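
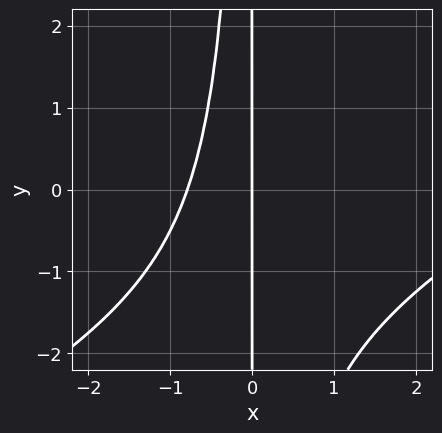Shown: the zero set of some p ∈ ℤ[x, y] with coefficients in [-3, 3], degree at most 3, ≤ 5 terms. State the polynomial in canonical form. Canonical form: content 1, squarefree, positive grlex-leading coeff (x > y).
(a) The degree is 3 — no degree-2 curve has this shape.
(b) Checking where it meets the axes: it meets the x-axis at x = 0 (among the integer gridlines); the visible y-axis segment lies entirely on the curve.
(c) Fitting integer coefficients to these (and the overall shape) gives p.

x^3 - 2*x^2*y - 3*x^2 - 3*x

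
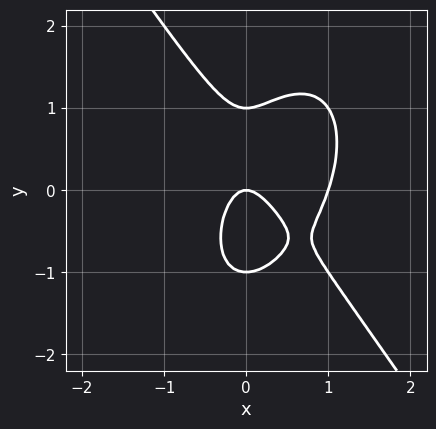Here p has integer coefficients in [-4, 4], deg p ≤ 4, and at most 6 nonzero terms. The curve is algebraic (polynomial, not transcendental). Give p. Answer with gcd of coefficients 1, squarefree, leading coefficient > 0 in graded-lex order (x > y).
(a) deg p = 3.
(b) Against the integer gridlines: among the integer gridlines, it crosses the y-axis at y ∈ {-1, 0, 1}; the x-axis gridline crossings are at x ∈ {0, 1}.
(c) Matching integer coefficients to the picture gives p.

3*x^3 + y^3 - 3*x^2 - y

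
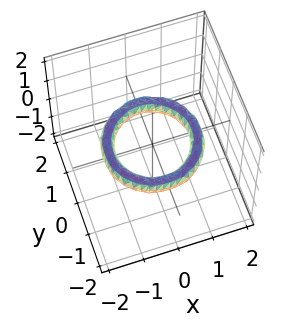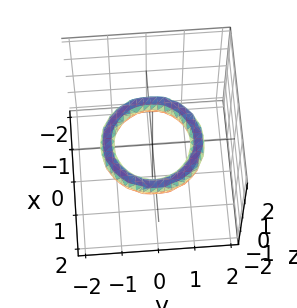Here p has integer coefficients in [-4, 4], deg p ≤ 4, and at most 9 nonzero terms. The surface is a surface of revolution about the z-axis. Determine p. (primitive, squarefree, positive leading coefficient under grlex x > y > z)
x^4 + 2*x^2*y^2 + y^4 - 3*x^2 - 3*y^2 + 3*z^2 + 2

The degree is 4 — a generic line meets the surface in up to 4 points.
By symmetry, the z-axis is an axis of rotation, so x and y enter only as x² + y².
From the axis intercepts and sections: among the integer gridlines, it crosses the x-axis at x ∈ {-1, 1}; the y-axis gridline crossings are at y ∈ {-1, 1}; a circular section at z = 0 has radius exactly 1.
Putting this together gives p.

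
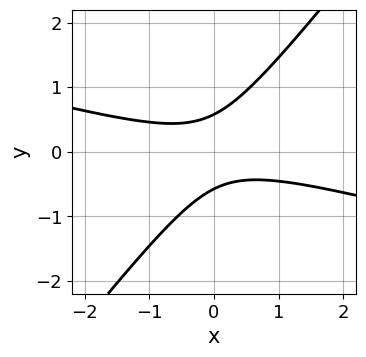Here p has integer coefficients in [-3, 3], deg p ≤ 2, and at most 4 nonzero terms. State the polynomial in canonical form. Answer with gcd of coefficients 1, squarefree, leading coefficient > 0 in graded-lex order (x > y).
First, the degree is 2 — no degree-1 curve has this shape.
Then, from the axis intercepts and sections: the curve avoids every integer x-axis point in the box.
Finally, fitting integer coefficients to these (and the overall shape) gives p.

x^2 + 3*x*y - 3*y^2 + 1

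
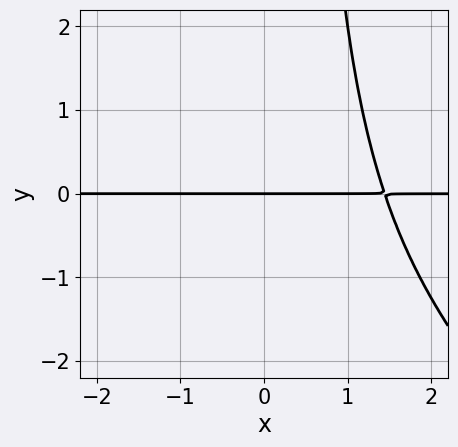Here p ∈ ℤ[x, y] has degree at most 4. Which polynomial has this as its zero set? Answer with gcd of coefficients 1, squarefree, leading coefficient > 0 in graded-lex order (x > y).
x^3*y + x^2*y^2 - 3*y

First, the degree is 4 — the shape is more complex than any degree-3 curve.
Next, against the integer gridlines: one y-axis crossing is at y = 0; the visible x-axis segment lies entirely on the curve.
Finally, solving for integer coefficients yields p as stated.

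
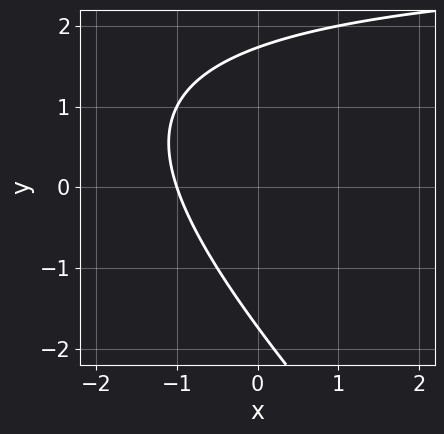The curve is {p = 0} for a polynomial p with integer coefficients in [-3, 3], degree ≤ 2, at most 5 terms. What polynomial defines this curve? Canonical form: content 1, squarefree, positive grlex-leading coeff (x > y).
(a) deg p = 2. A generic line meets the curve in up to 2 points.
(b) Observable constraints: it meets the x-axis at x = -1 (among the integer gridlines).
(c) Putting this together gives p.

x*y + y^2 - 3*x - 3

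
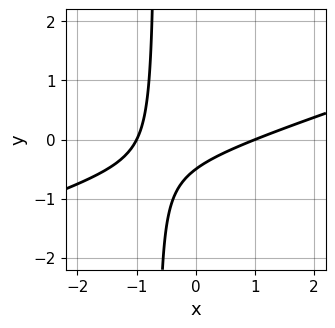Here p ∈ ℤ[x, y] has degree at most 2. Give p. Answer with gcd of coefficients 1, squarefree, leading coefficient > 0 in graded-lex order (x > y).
x^2 - 3*x*y - 2*y - 1

First, deg p = 2. No degree-1 curve has this shape.
Then, from the axis intercepts and sections: among the integer gridlines, it crosses the x-axis at x ∈ {-1, 1}.
Finally, the integer polynomial consistent with all of this is the stated p.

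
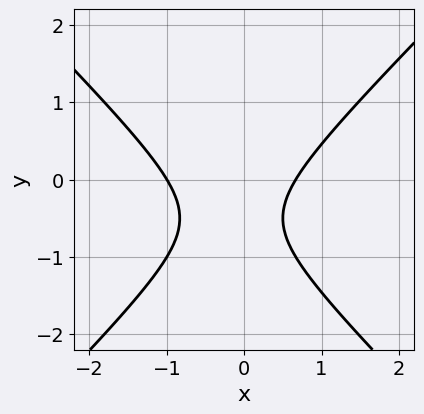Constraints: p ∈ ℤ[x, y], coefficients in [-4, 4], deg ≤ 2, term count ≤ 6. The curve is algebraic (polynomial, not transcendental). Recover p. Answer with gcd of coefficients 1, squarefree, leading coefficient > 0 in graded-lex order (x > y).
(a) The degree is 2 — no degree-1 curve has this shape.
(b) From the visible intercepts: the curve avoids every integer y-axis point in the box; one x-axis crossing is at x = -1.
(c) The integer polynomial consistent with all of this is the stated p.

3*x^2 - 3*y^2 + x - 3*y - 2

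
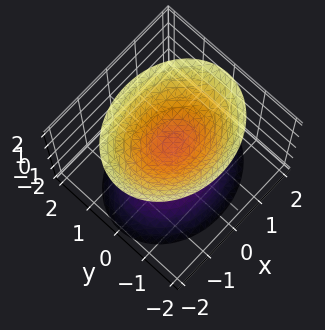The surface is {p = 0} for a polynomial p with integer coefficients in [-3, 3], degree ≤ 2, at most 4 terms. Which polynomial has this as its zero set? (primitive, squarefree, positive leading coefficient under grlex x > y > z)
2*x^2 + 3*y^2 - 2*z^2 + 1

1. I count 2 distinct pieces. Treating them together as one polynomial.
2. Degree: two separate bowl-shaped sheets opening away from each other; a quadric, so deg p = 2.
3. Symmetries: it's symmetric under z → −z, forcing even powers of z; the x ↦ −x reflection is a symmetry, so x appears only in even powers; mirror symmetry y ↦ −y ⇒ only even powers of y.
4. Against the integer gridlines: the surface avoids every integer x-axis point in the box; it misses every integer gridline on the y-axis.
5. Together with the visible shape, these determine p as stated.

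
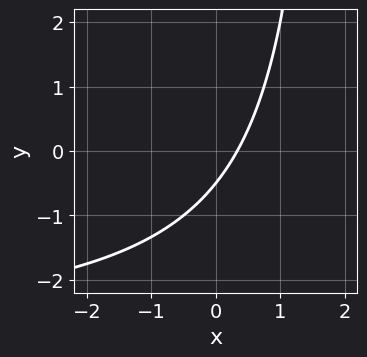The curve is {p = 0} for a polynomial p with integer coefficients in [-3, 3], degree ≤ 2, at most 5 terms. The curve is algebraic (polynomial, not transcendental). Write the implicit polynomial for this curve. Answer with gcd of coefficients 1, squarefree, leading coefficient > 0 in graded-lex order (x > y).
First, deg p = 2. The shape is more complex than any degree-1 curve.
Finally, putting this together gives p.

x*y + 3*x - 2*y - 1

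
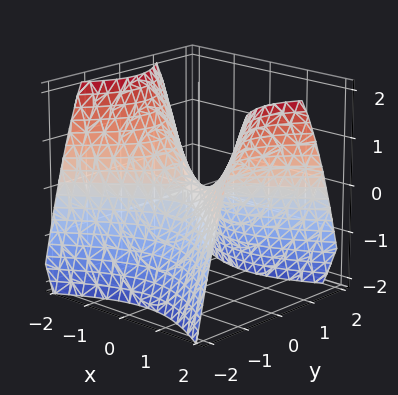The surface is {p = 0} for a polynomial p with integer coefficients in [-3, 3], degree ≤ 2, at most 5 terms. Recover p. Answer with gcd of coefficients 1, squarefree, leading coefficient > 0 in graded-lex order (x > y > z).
First, degree: a hyperbolic paraboloid; a quadric, so deg p = 2.
Next, symmetries: it's symmetric under y → −y, forcing even powers of y; it's symmetric under x → −x, forcing even powers of x.
Next, checking where it meets the axes: one z-axis crossing is at z = 0; it crosses the x-axis at the gridline x = 0; it meets the y-axis at y = 0 (among the integer gridlines).
Finally, together with the visible shape, these determine p as stated.

2*x^2 - 3*y^2 - 3*z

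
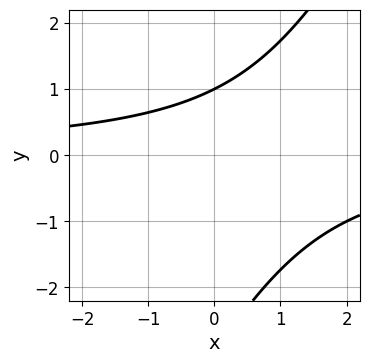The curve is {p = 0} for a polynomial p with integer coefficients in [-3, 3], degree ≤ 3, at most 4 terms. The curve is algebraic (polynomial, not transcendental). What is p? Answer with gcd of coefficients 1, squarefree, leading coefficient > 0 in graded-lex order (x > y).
1. Degree: no degree-1 curve has this shape, so deg p = 2.
2. Observable constraints: it crosses the y-axis at the gridline y = 1; it misses every integer gridline on the x-axis.
3. Fitting integer coefficients to these (and the overall shape) gives p.

2*x*y - y^2 - 2*y + 3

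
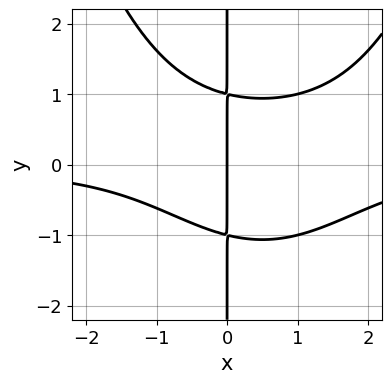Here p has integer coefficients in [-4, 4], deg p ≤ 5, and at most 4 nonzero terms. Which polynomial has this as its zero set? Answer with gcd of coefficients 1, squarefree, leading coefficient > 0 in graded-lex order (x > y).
deg p = 4. A generic line meets the curve in up to 4 points.
From the axis intercepts and sections: one x-axis crossing is at x = 0; every point of the y-axis in the box is on the curve.
Fitting integer coefficients to these (and the overall shape) gives p.

x^3*y - x^2*y - 2*x*y^2 + 2*x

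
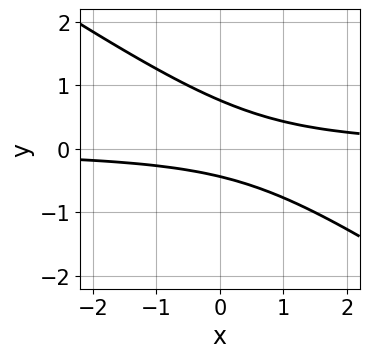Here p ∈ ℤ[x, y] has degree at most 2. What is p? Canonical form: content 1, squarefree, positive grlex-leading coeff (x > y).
2*x*y + 3*y^2 - y - 1

First, the degree is 2 — a generic line meets the curve in up to 2 points.
Then, from the axis intercepts and sections: the curve avoids every integer x-axis point in the box.
Finally, assembling these constraints gives the stated polynomial.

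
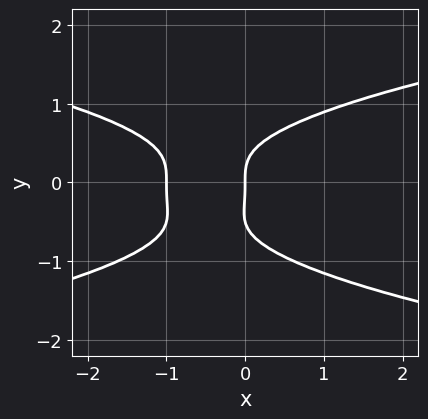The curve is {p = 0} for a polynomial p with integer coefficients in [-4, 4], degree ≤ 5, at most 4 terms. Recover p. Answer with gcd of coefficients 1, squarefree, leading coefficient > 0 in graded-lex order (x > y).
Degree: a generic line meets the curve in up to 4 points, so deg p = 4.
Against the integer gridlines: the x-axis gridline crossings are at x ∈ {-1, 0}; it crosses the y-axis at the gridline y = 0.
These observations pin down the coefficients.

2*y^4 + y^3 - x^2 - x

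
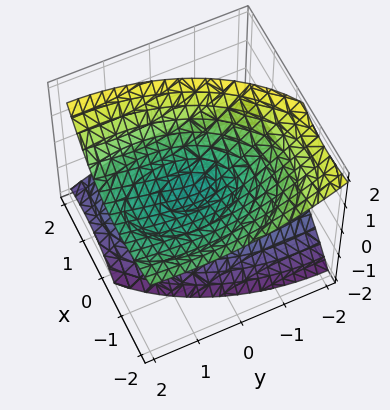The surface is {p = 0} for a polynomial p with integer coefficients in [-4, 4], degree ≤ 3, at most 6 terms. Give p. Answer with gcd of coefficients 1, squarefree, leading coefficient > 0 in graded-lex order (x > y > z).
2*x^2 + 3*x*z + y^2 - 2*y*z - 3*z^2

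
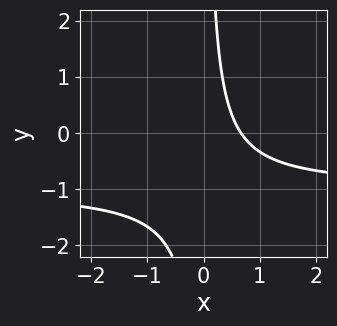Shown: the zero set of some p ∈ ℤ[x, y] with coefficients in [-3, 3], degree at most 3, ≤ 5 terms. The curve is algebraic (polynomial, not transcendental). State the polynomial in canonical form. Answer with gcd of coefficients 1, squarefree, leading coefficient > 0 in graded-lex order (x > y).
3*x*y + 3*x - 2

(a) The degree is 2 — the shape is more complex than any degree-1 curve.
(b) From the axis intercepts and sections: it misses every integer gridline on the y-axis.
(c) These observations pin down the coefficients.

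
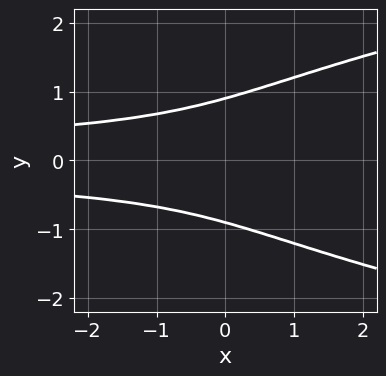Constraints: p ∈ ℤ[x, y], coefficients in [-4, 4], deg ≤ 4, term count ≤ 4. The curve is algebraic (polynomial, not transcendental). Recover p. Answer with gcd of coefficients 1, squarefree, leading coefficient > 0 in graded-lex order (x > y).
Degree: the shape is more complex than any degree-3 curve, so deg p = 4.
Symmetries: the y ↦ −y reflection is a symmetry, so y appears only in even powers.
Checking where it meets the axes: it misses every integer gridline on the x-axis.
Together with the visible shape, these determine p as stated.

3*y^4 - 3*x*y^2 - 2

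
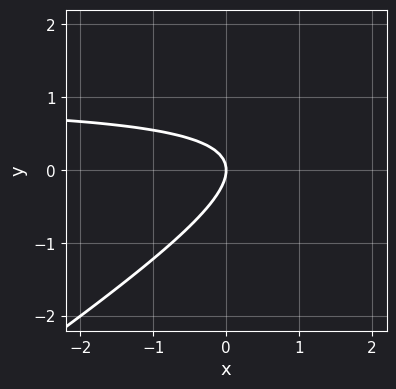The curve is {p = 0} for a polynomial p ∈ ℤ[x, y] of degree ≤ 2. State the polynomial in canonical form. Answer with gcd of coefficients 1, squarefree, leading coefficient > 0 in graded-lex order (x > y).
(a) deg p = 2.
(b) From the axis intercepts and sections: one x-axis crossing is at x = 0; it crosses the y-axis at the gridline y = 0.
(c) Solving for integer coefficients yields p as stated.

2*x*y - 3*y^2 - 2*x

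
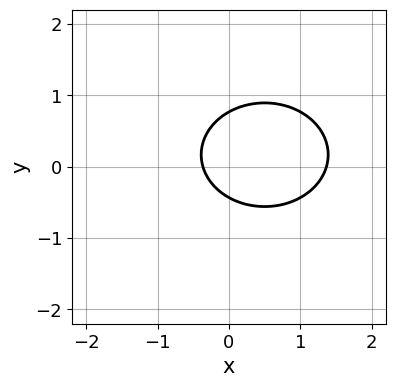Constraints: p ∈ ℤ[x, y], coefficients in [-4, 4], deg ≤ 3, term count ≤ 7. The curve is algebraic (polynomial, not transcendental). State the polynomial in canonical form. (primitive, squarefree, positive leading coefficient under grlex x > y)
2*x^2 + 3*y^2 - 2*x - y - 1

(a) deg p = 2. A generic line meets the curve in up to 2 points.
(b) Putting this together gives p.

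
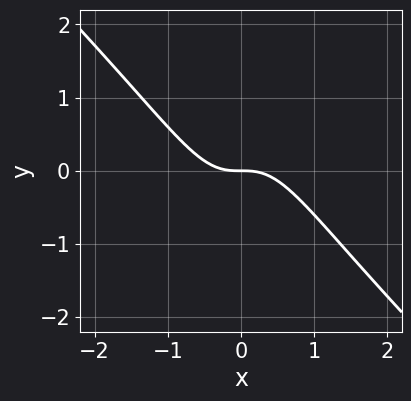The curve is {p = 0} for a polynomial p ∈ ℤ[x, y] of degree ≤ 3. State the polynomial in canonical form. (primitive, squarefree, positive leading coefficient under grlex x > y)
3*x^3 + 3*x^2*y + 2*y

Degree: a generic line meets the curve in up to 3 points, so deg p = 3.
Observable constraints: it crosses the x-axis at the gridline x = 0; it crosses the y-axis at the gridline y = 0.
Assembling these constraints gives the stated polynomial.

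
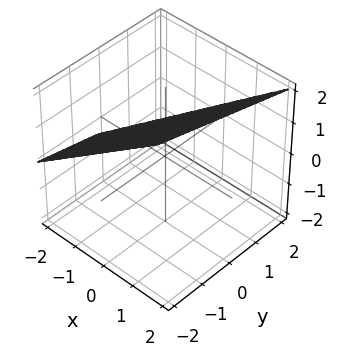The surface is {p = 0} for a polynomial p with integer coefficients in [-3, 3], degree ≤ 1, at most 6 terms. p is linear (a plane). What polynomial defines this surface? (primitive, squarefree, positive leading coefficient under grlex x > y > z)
2*x - y - 2*z + 2

1. deg p = 1. Every cross-section is a straight line — this is a plane.
2. Checking where it meets the axes: it meets the x-axis at x = -1 (among the integer gridlines); it crosses the y-axis at the gridline y = 2.
3. These observations pin down the coefficients. Check: (0, 0, 1) on the z-axis lies on the surface, and p(0, 0, 1) = 0. ✓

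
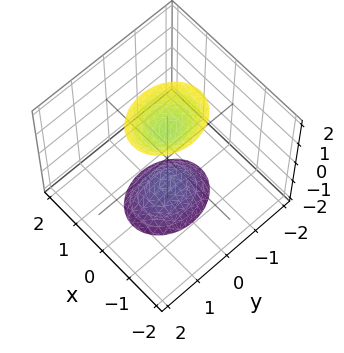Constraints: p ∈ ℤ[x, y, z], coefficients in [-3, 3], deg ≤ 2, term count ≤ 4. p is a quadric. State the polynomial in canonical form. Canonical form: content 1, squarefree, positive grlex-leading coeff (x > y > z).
I count 2 distinct pieces. Treating them together as one polynomial.
deg p = 2. Two sheets facing apart; a quadric.
Symmetries: it's symmetric under z → −z, forcing even powers of z; the x ↦ −x reflection is a symmetry, so x appears only in even powers; the y ↦ −y reflection is a symmetry, so y appears only in even powers.
Observable constraints: no y-intercept at any integer in the box; the surface avoids every integer x-axis point in the box.
These observations pin down the coefficients.

3*x^2 + 2*y^2 - z^2 + 2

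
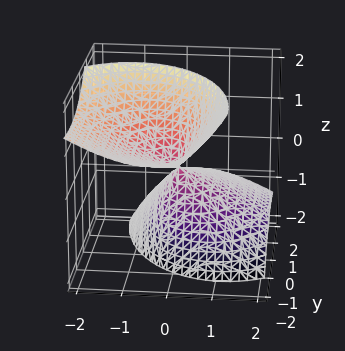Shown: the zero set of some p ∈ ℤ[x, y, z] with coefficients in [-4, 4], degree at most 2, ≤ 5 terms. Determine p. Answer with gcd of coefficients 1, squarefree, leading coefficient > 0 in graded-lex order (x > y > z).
2*x^2 + 2*x*z + y^2 + 2*y*z - z^2

1. There are 2 components. They look like related sheets of one shape, so recover p as a whole.
2. Degree: a generic line meets the surface in up to 2 points, so deg p = 2.
3. Observable constraints: it crosses the z-axis at the gridline z = 0; one x-axis crossing is at x = 0; one y-axis crossing is at y = 0.
4. Putting this together gives p.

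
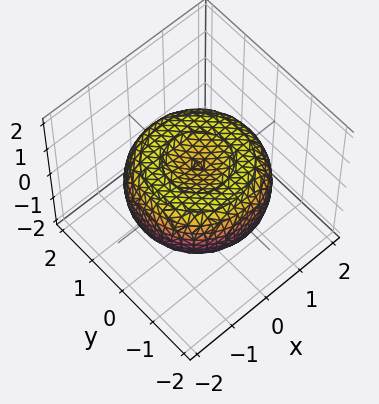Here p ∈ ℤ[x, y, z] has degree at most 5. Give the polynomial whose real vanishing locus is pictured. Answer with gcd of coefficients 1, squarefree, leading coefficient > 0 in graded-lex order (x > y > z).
x^4 + 2*x^2*y^2 + y^4 - 2*x^2 - 2*y^2 + 3*z^2 - 1

(a) The degree is 4 — the shape is more complex than any degree-3 surface.
(b) Symmetries: rotational symmetry about the z-axis ⇒ p depends on x, y only through x² + y².
(c) From the axis intercepts and sections: a circular section at z = 0 has radius between 1 and 2.
(d) The integer polynomial consistent with all of this is the stated p.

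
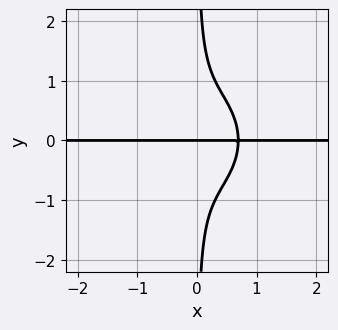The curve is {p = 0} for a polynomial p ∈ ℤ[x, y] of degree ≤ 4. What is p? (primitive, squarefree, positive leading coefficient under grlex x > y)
deg p = 4.
Checking where it meets the axes: it crosses the y-axis at the gridline y = 0; the visible x-axis segment lies entirely on the curve.
Matching integer coefficients to the picture gives p.

3*x^3*y + 3*x*y^3 - y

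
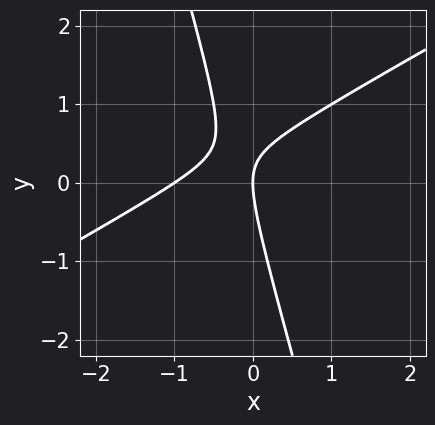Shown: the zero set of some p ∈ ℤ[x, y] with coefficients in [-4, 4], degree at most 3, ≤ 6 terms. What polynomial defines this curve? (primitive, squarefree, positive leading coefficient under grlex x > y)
1. The degree is 2 — no degree-1 curve has this shape.
2. From the visible intercepts: it meets the y-axis at y = 0 (among the integer gridlines); among the integer gridlines, it crosses the x-axis at x ∈ {-1, 0}.
3. Matching integer coefficients to the picture gives p.

2*x^2 - 3*x*y - y^2 + 2*x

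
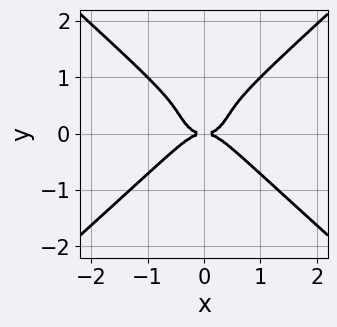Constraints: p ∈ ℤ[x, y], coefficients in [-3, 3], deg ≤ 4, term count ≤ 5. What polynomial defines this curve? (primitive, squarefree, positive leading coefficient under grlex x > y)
1. Degree: no degree-3 curve has this shape, so deg p = 4.
2. Symmetries: mirror symmetry x ↦ −x ⇒ only even powers of x.
3. From the axis intercepts and sections: one x-axis crossing is at x = 0; one y-axis crossing is at y = 0.
4. Assembling these constraints gives the stated polynomial.

2*x^4 - 3*y^4 + 2*y^3 - y^2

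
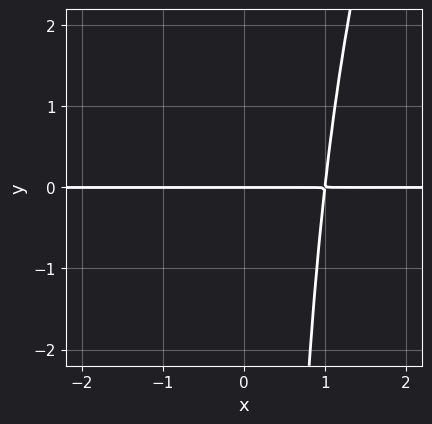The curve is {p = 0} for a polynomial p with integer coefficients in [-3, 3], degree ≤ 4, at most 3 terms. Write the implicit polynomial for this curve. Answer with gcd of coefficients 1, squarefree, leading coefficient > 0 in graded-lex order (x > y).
1. Degree: no degree-3 curve has this shape, so deg p = 4.
2. Against the integer gridlines: it crosses the y-axis at the gridline y = 0; every point of the x-axis in the box is on the curve.
3. Assembling these constraints gives the stated polynomial.

3*x^3*y - x^2*y^2 - 3*y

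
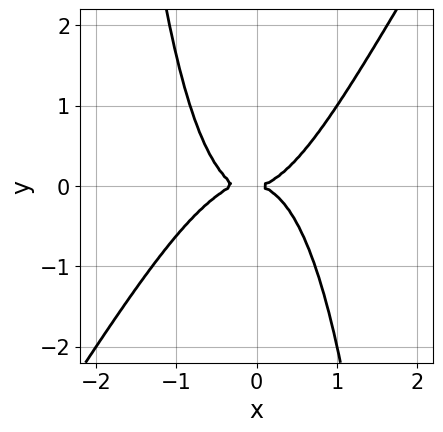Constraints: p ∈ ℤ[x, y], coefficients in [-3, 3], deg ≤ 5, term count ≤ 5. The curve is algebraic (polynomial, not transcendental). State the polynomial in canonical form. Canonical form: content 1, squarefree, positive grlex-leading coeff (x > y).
The degree is 4 — a generic line meets the curve in up to 4 points.
Observable constraints: one y-axis crossing is at y = 0; one x-axis crossing is at x = 0.
Matching integer coefficients to the picture gives p.

3*x^4 - 2*x^3*y + x^3 - 2*y^2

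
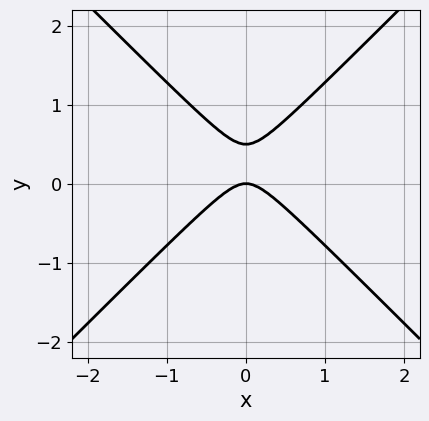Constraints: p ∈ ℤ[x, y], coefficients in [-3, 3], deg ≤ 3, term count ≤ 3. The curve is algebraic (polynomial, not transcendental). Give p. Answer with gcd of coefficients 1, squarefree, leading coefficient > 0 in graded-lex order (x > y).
2*x^2 - 2*y^2 + y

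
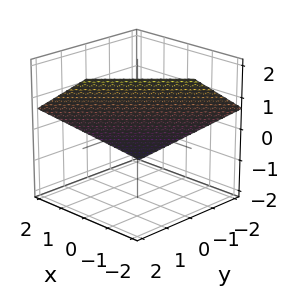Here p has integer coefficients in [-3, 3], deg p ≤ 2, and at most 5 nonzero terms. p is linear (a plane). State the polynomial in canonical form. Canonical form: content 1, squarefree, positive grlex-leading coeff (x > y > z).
First, deg p = 1.
Next, checking where it meets the axes: one y-axis crossing is at y = -1; it meets the x-axis at x = 1 (among the integer gridlines).
Finally, these observations pin down the coefficients.

2*x - 2*y + 3*z - 2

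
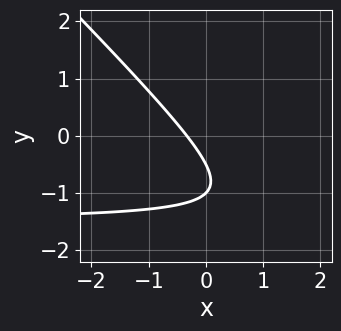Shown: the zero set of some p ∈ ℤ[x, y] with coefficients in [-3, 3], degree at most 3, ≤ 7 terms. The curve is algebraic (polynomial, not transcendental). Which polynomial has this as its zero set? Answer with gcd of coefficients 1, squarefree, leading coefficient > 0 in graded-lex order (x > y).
2*x*y + 2*y^2 + 3*x + 3*y + 1

1. Degree: no degree-1 curve has this shape, so deg p = 2.
2. Observable constraints: it meets the y-axis at y = -1 (among the integer gridlines).
3. Putting this together gives p.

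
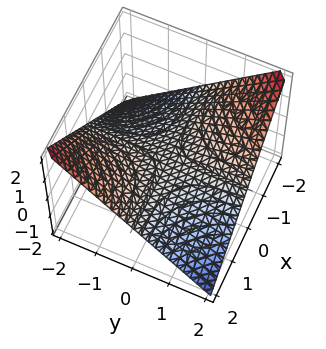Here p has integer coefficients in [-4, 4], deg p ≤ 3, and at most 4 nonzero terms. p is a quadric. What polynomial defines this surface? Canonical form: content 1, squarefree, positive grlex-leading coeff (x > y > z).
x*y + 2*z

(a) The degree is 2 — a hyperbolic paraboloid; a quadric.
(b) Against the integer gridlines: every point of the y-axis in the box is on the surface; one z-axis crossing is at z = 0; the visible x-axis segment lies entirely on the surface.
(c) Solving for integer coefficients yields p as stated.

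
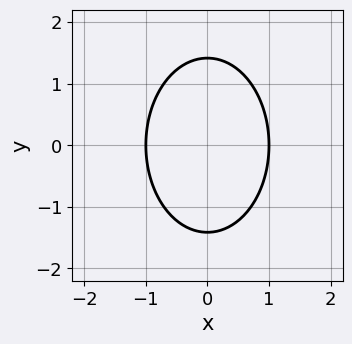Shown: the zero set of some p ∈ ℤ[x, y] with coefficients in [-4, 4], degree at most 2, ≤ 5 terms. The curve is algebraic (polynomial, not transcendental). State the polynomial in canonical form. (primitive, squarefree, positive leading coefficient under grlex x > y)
1. deg p = 2.
2. Symmetries: mirror symmetry y ↦ −y ⇒ only even powers of y; mirror symmetry x ↦ −x ⇒ only even powers of x.
3. From the axis intercepts and sections: among the integer gridlines, it crosses the x-axis at x ∈ {-1, 1}.
4. Fitting integer coefficients to these (and the overall shape) gives p.

2*x^2 + y^2 - 2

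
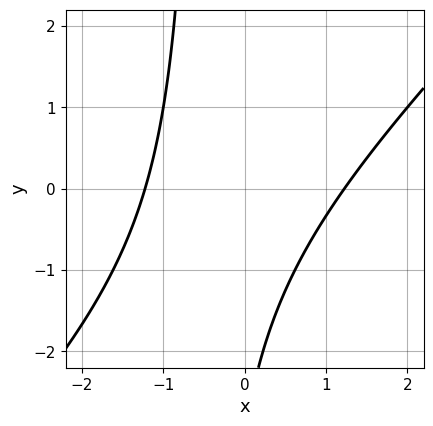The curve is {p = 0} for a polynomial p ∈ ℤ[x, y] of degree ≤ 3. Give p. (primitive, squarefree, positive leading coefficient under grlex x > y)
2*x^2 - 2*x*y - y - 3

Degree: a generic line meets the curve in up to 2 points, so deg p = 2.
Against the integer gridlines: the curve avoids every integer y-axis point in the box.
Fitting integer coefficients to these (and the overall shape) gives p.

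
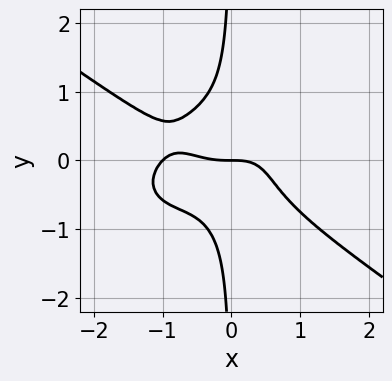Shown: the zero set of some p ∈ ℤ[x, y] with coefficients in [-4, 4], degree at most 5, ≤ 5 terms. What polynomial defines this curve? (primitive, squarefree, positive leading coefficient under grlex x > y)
1. Degree: the shape is more complex than any degree-3 curve, so deg p = 4.
2. Against the integer gridlines: among the integer gridlines, it crosses the x-axis at x ∈ {-1, 0}; one y-axis crossing is at y = 0.
3. These observations pin down the coefficients.

x^4 + 3*x*y^3 + x^3 + y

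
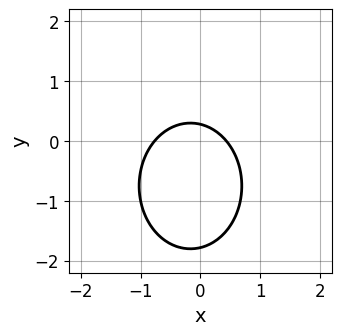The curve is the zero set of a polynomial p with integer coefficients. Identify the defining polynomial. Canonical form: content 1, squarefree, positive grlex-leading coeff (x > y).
1. deg p = 2. A generic line meets the curve in up to 2 points.
2. The integer polynomial consistent with all of this is the stated p.

3*x^2 + 2*y^2 + x + 3*y - 1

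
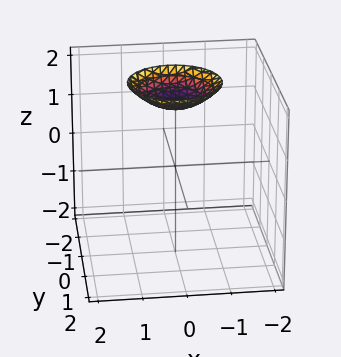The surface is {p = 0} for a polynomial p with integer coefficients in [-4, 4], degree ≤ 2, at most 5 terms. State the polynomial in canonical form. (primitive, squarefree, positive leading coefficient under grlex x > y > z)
x^2 + y^2 - 2*z + 3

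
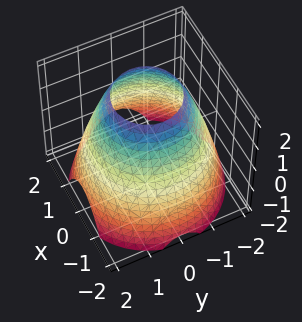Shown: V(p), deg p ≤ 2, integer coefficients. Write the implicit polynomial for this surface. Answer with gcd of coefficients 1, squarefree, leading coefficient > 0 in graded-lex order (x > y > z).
x^2 + y^2 + z - 3

First, deg p = 2. No degree-1 surface has this shape.
Then, by symmetry, every cross-section ⟂ z is a circle, so x, y appear only via x² + y².
Then, reading off the gridlines: it misses every integer gridline on the z-axis; a circular section at z = 0 has radius between 1 and 2.
Finally, assembling these constraints gives the stated polynomial.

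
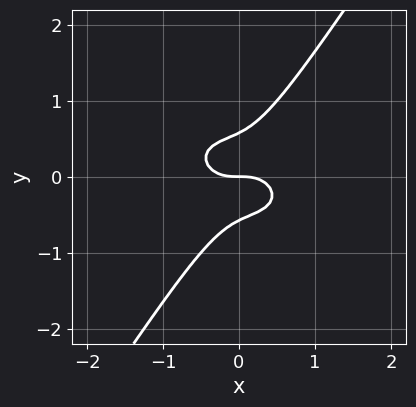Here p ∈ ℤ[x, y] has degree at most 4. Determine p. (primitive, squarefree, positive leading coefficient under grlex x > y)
(a) Degree: the shape is more complex than any degree-2 curve, so deg p = 3.
(b) Observable constraints: it crosses the x-axis at the gridline x = 0; it crosses the y-axis at the gridline y = 0.
(c) Fitting integer coefficients to these (and the overall shape) gives p.

2*x^3 + x^2*y + 3*x*y^2 - 3*y^3 + y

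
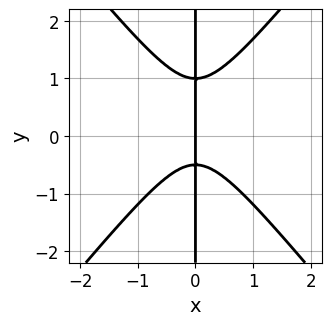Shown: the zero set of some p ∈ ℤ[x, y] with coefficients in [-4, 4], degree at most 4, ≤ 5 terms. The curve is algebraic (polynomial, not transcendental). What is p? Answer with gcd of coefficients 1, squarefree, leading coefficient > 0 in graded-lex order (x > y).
1. deg p = 3. No degree-2 curve has this shape.
2. Reading off the gridlines: the visible y-axis segment lies entirely on the curve; it crosses the x-axis at the gridline x = 0.
3. Solving for integer coefficients yields p as stated.

3*x^3 - 2*x*y^2 + x*y + x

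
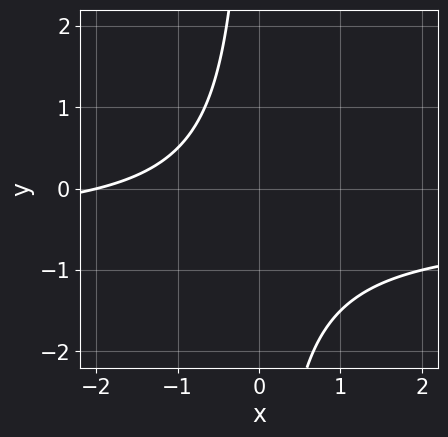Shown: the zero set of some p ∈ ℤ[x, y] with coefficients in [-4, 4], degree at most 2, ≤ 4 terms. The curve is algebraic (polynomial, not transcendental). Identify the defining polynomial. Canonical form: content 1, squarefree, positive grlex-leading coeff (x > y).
2*x*y + x + 2

First, the degree is 2 — the shape is more complex than any degree-1 curve.
Then, checking where it meets the axes: it misses every integer gridline on the y-axis; it meets the x-axis at x = -2 (among the integer gridlines).
Finally, putting this together gives p.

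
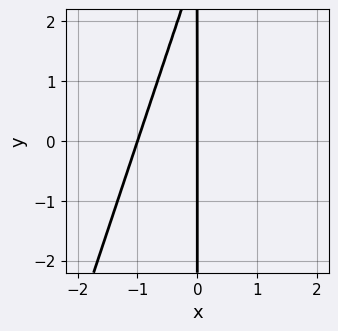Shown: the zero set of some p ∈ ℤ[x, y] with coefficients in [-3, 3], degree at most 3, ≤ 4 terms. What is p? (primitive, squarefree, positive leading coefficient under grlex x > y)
First, the degree is 2 — no degree-1 curve has this shape.
Next, against the integer gridlines: the x-axis gridline crossings are at x ∈ {-1, 0}; every point of the y-axis in the box is on the curve.
Finally, putting this together gives p.

3*x^2 - x*y + 3*x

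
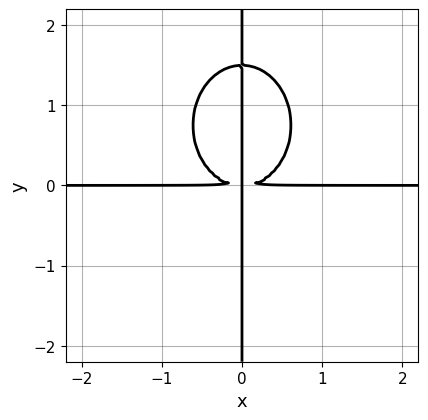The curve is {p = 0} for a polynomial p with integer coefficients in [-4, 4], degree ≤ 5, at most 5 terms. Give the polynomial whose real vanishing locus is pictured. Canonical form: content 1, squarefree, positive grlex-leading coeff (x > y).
1. deg p = 4. The shape is more complex than any degree-3 curve.
2. From the axis intercepts and sections: every point of the x-axis in the box is on the curve; the visible y-axis segment lies entirely on the curve.
3. The integer polynomial consistent with all of this is the stated p.

3*x^3*y + 2*x*y^3 - 3*x*y^2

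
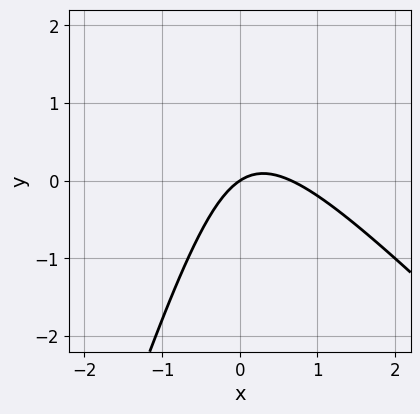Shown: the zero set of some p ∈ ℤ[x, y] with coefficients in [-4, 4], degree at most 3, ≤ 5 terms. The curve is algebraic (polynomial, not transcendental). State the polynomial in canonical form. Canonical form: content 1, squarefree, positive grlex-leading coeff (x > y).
1. The degree is 2 — no degree-1 curve has this shape.
2. Against the integer gridlines: one x-axis crossing is at x = 0; it crosses the y-axis at the gridline y = 0.
3. The integer polynomial consistent with all of this is the stated p.

3*x^2 + 2*x*y - y^2 - 2*x + 3*y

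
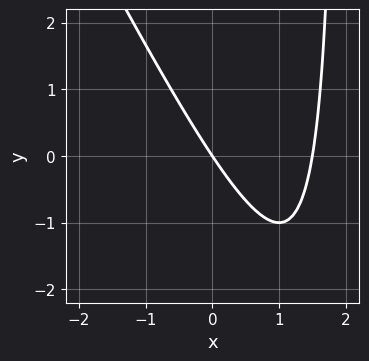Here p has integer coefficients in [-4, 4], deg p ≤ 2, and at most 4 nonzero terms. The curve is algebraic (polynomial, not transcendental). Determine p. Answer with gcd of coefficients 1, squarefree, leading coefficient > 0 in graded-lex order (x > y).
1. deg p = 2. A generic line meets the curve in up to 2 points.
2. From the visible intercepts: one x-axis crossing is at x = 0; one y-axis crossing is at y = 0.
3. Putting this together gives p.

2*x^2 + x*y - 3*x - 2*y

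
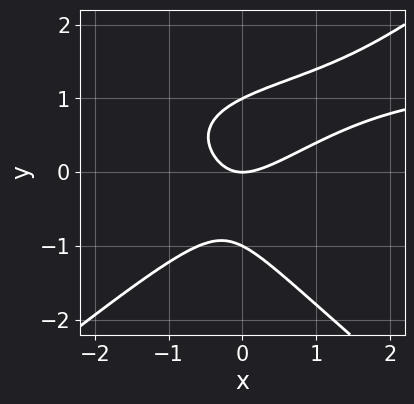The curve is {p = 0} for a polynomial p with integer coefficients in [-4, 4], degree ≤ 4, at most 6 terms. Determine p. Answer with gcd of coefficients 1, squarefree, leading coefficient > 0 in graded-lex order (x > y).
2*x^2*y - 3*y^3 - 3*x^2 + 3*x*y + 3*y

First, the degree is 3 — a generic line meets the curve in up to 3 points.
Next, reading off the gridlines: among the integer gridlines, it crosses the y-axis at y ∈ {-1, 0, 1}; it crosses the x-axis at the gridline x = 0.
Finally, assembling these constraints gives the stated polynomial.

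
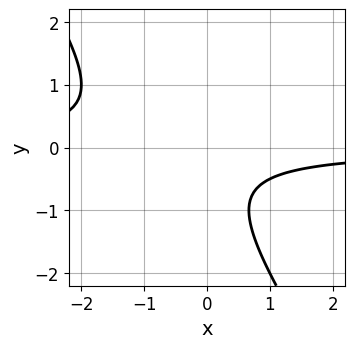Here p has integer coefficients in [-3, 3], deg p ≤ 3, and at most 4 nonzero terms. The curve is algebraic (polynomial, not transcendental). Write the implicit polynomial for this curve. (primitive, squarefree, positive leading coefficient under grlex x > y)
(a) deg p = 2. A generic line meets the curve in up to 2 points.
(b) Reading off the gridlines: the curve avoids every integer x-axis point in the box; it misses every integer gridline on the y-axis.
(c) These observations pin down the coefficients.

3*x*y + 2*y^2 + 2*y + 2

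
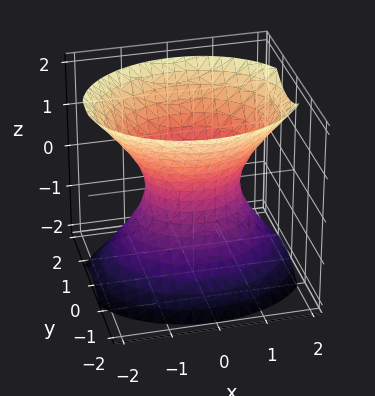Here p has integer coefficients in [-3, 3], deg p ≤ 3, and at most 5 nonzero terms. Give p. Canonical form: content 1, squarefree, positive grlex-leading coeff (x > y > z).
(a) deg p = 2.
(b) Symmetries: it's symmetric under x → −x, forcing even powers of x; the z ↦ −z reflection is a symmetry, so z appears only in even powers; it's symmetric under y → −y, forcing even powers of y.
(c) Reading off the gridlines: no z-intercept at any integer in the box; among the integer gridlines, it crosses the x-axis at x ∈ {-1, 1}.
(d) These observations pin down the coefficients.

2*x^2 + 3*y^2 - 2*z^2 - 2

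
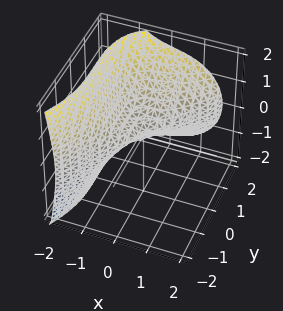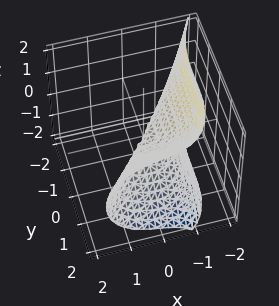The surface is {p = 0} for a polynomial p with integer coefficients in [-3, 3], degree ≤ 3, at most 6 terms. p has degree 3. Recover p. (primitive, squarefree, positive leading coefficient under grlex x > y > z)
2*x^3 + x*z^2 - y^3 + 3*z^2

First, degree: a generic line meets the surface in up to 3 points, so deg p = 3.
Next, checking where it meets the axes: it meets the z-axis at z = 0 (among the integer gridlines); one x-axis crossing is at x = 0; it crosses the y-axis at the gridline y = 0.
Finally, solving for integer coefficients yields p as stated.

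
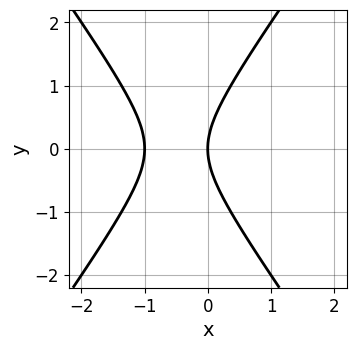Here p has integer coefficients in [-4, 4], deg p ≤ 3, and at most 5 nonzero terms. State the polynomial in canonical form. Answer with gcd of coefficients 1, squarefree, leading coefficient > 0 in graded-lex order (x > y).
Degree: no degree-1 curve has this shape, so deg p = 2.
Symmetries: the y ↦ −y reflection is a symmetry, so y appears only in even powers.
Checking where it meets the axes: one y-axis crossing is at y = 0; among the integer gridlines, it crosses the x-axis at x ∈ {-1, 0}.
Together with the visible shape, these determine p as stated.

2*x^2 - y^2 + 2*x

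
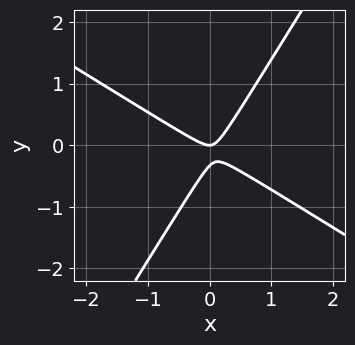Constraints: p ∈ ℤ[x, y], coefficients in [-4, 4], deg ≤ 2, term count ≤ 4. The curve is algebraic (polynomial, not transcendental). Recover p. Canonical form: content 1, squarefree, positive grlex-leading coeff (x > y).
3*x^2 + 3*x*y - 3*y^2 - y

1. Degree: a generic line meets the curve in up to 2 points, so deg p = 2.
2. From the visible intercepts: it crosses the x-axis at the gridline x = 0; it meets the y-axis at y = 0 (among the integer gridlines).
3. Assembling these constraints gives the stated polynomial.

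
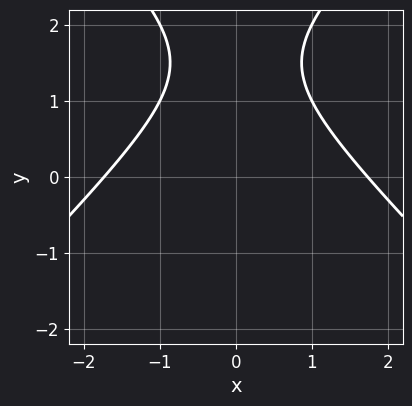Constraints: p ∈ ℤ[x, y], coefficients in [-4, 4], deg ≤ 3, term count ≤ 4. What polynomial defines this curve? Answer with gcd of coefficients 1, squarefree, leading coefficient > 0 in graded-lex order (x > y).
(a) deg p = 2.
(b) Symmetries: mirror symmetry x ↦ −x ⇒ only even powers of x.
(c) From the visible intercepts: no y-intercept at any integer in the box.
(d) Fitting integer coefficients to these (and the overall shape) gives p.

x^2 - y^2 + 3*y - 3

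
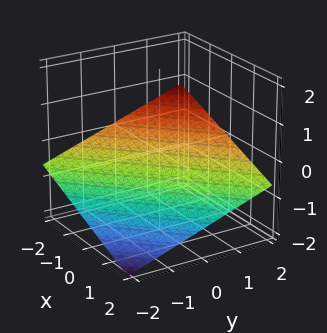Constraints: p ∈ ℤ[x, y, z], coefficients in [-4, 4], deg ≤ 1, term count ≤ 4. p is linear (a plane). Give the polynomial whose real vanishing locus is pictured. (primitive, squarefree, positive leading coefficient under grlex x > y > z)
deg p = 1. The surface is flat (a plane).
Checking where it meets the axes: one x-axis crossing is at x = -2; it meets the y-axis at y = 2 (among the integer gridlines).
Fitting integer coefficients to these (and the overall shape) gives p.

x - y + 3*z + 2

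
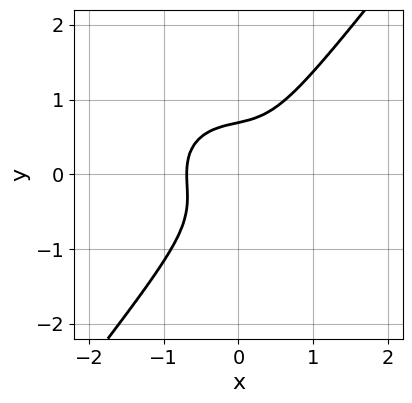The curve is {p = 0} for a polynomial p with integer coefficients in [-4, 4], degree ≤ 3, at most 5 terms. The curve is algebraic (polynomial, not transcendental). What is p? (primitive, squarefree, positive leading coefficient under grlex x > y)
3*x^3 + 2*x*y^2 - 3*y^3 + 1

1. The degree is 3 — no degree-2 curve has this shape.
2. The integer polynomial consistent with all of this is the stated p.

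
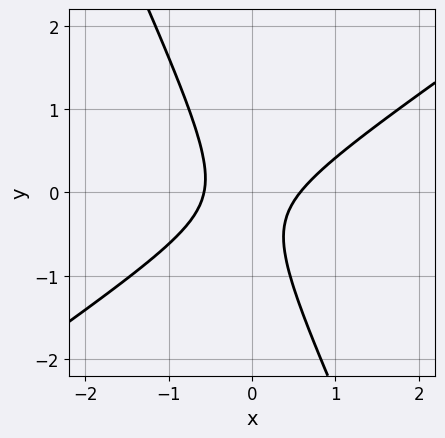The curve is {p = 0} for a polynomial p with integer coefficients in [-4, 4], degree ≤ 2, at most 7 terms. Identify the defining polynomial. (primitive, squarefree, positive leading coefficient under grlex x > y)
3*x^2 - 3*x*y - 2*y^2 - y - 1

(a) The degree is 2 — a generic line meets the curve in up to 2 points.
(b) From the axis intercepts and sections: no y-intercept at any integer in the box.
(c) Matching integer coefficients to the picture gives p.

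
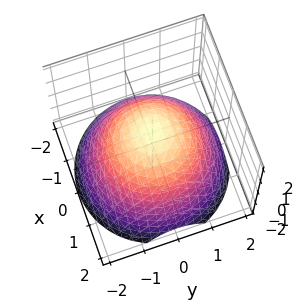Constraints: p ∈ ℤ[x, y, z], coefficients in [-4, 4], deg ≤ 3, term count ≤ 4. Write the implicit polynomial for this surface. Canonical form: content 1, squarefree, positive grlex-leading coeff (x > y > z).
2*x^2 + 2*y^2 + 3*z - 3

(a) deg p = 2. The shape is more complex than any degree-1 surface.
(b) Symmetries: rotational symmetry about the z-axis ⇒ p depends on x, y only through x² + y².
(c) Checking where it meets the axes: a circular section at z = 0 has radius between 1 and 2; it crosses the z-axis at the gridline z = 1.
(d) The integer polynomial consistent with all of this is the stated p.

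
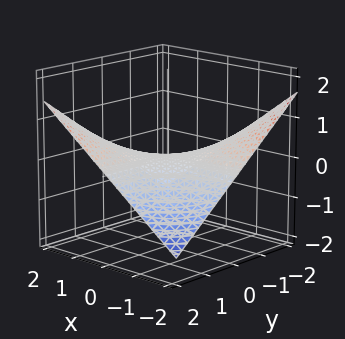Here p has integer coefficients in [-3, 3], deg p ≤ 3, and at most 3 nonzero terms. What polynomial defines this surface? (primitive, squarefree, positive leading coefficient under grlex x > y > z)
First, deg p = 2. A hyperbolic paraboloid; a quadric.
Next, from the axis intercepts and sections: every point of the y-axis in the box is on the surface; it crosses the z-axis at the gridline z = 0.
Finally, these observations pin down the coefficients. Check: (-1, 0, 0) on the x-axis lies on the surface, and p(-1, 0, 0) = 0. ✓

x*y - 3*z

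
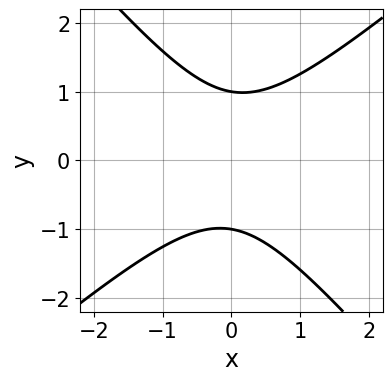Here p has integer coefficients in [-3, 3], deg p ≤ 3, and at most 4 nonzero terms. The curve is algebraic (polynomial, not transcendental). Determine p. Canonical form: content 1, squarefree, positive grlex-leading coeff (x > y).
3*x^2 - x*y - 3*y^2 + 3

(a) Degree: a generic line meets the curve in up to 2 points, so deg p = 2.
(b) Checking where it meets the axes: it misses every integer gridline on the x-axis; among the integer gridlines, it crosses the y-axis at y ∈ {-1, 1}.
(c) The integer polynomial consistent with all of this is the stated p.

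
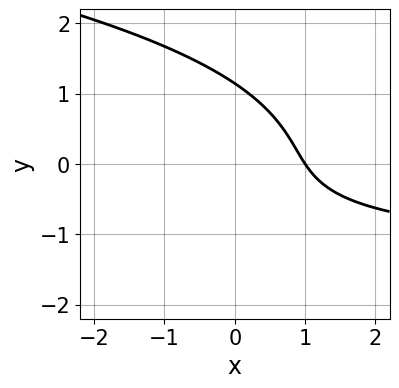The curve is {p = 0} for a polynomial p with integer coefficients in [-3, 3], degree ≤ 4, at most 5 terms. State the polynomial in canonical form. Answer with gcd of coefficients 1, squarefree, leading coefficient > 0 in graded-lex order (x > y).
1. deg p = 3.
2. From the visible intercepts: it meets the x-axis at x = 1 (among the integer gridlines).
3. Solving for integer coefficients yields p as stated.

2*y^3 + 2*x*y + 3*x - 3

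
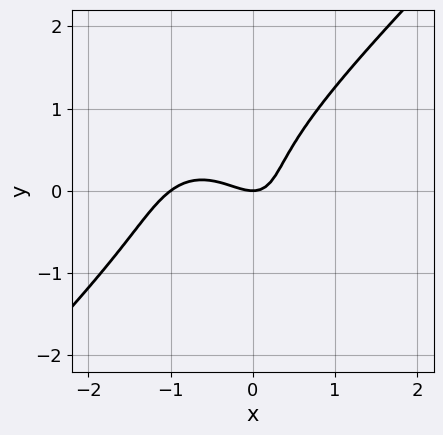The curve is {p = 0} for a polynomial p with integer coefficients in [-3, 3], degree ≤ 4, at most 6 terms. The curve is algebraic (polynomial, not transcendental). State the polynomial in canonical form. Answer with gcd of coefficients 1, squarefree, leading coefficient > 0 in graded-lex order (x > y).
First, degree: no degree-2 curve has this shape, so deg p = 3.
Next, observable constraints: it crosses the y-axis at the gridline y = 0; among the integer gridlines, it crosses the x-axis at x ∈ {-1, 0}.
Finally, matching integer coefficients to the picture gives p.

3*x^3 - 3*y^3 + 3*x^2 + 2*x*y - 2*y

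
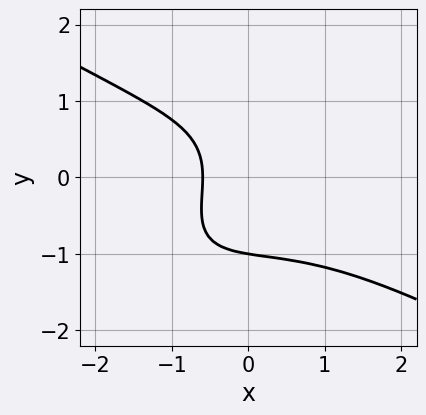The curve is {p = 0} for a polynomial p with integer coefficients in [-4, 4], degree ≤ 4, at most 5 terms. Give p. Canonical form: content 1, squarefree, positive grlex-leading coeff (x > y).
First, the degree is 3 — a generic line meets the curve in up to 3 points.
Next, from the visible intercepts: it crosses the y-axis at the gridline y = -1.
Finally, putting this together gives p.

x^3 - 2*x*y^2 + 2*y^3 + 3*x + 2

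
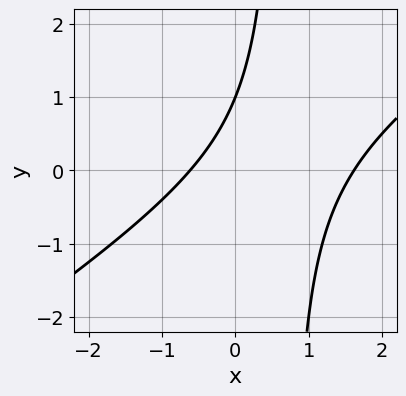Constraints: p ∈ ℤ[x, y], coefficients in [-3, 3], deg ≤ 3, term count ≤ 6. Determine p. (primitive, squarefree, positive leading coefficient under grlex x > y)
2*x^2 - 3*x*y - 2*x + 2*y - 2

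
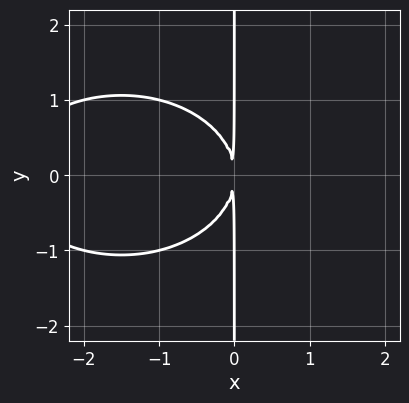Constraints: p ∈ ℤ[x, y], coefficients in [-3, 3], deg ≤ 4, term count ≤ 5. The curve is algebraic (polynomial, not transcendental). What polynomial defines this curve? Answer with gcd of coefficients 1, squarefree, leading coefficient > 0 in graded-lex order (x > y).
First, degree: no degree-2 curve has this shape, so deg p = 3.
Then, symmetries: the y ↦ −y reflection is a symmetry, so y appears only in even powers.
Then, from the visible intercepts: every point of the y-axis in the box is on the curve.
Finally, these observations pin down the coefficients.

x^3 + 2*x*y^2 + 3*x^2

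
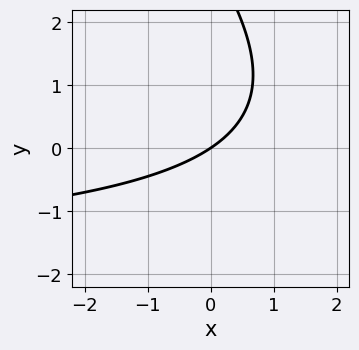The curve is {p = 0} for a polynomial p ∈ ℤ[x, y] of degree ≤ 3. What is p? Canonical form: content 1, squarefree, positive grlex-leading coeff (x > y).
Degree: no degree-1 curve has this shape, so deg p = 2.
From the axis intercepts and sections: it crosses the y-axis at the gridline y = 0; it crosses the x-axis at the gridline x = 0.
Solving for integer coefficients yields p as stated.

x*y + y^2 + 2*x - 3*y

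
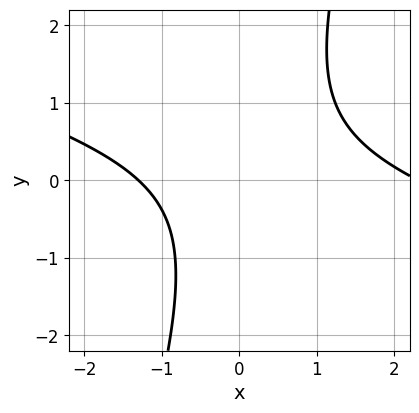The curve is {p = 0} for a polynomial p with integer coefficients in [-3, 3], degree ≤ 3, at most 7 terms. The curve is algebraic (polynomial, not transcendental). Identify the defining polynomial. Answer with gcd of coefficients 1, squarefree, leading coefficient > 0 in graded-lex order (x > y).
x^2 + 3*x*y - y^2 - x - 3

Degree: the shape is more complex than any degree-1 curve, so deg p = 2.
From the axis intercepts and sections: no y-intercept at any integer in the box.
Solving for integer coefficients yields p as stated.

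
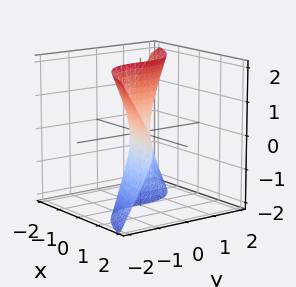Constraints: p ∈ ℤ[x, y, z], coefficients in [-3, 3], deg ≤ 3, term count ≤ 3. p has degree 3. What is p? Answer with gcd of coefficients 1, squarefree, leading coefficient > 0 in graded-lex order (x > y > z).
3*x*z^2 + 3*y^3 + 2*x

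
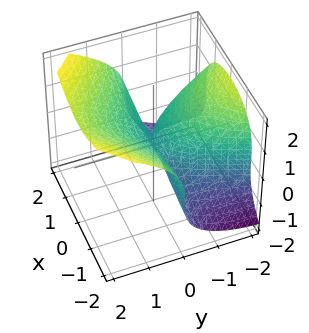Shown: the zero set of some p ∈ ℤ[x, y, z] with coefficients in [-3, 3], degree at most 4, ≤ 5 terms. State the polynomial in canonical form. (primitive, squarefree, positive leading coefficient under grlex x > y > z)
x^2*y - z^3 + y^2

1. Degree: a generic line meets the surface in up to 3 points, so deg p = 3.
2. From the axis intercepts and sections: every point of the x-axis in the box is on the surface; it crosses the y-axis at the gridline y = 0; it meets the z-axis at z = 0 (among the integer gridlines).
3. Solving for integer coefficients yields p as stated.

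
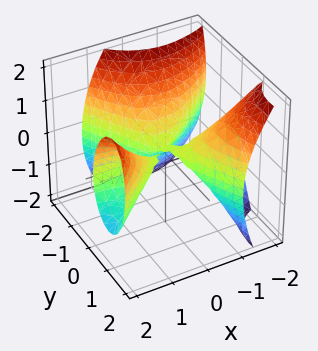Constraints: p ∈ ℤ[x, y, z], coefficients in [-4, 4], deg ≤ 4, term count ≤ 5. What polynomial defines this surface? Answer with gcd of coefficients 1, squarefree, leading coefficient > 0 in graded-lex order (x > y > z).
First, the picture has 2 separate pieces. They look like related sheets of one shape, so recover p as a whole.
Next, the degree is 3 — a generic line meets the surface in up to 3 points.
Then, against the integer gridlines: it meets the z-axis at z = 0 (among the integer gridlines); it meets the y-axis at y = 0 (among the integer gridlines); the visible x-axis segment lies entirely on the surface.
Finally, putting this together gives p.

3*x^2*y - 2*x*y^2 + x*y*z - 2*y^3 - 3*z^2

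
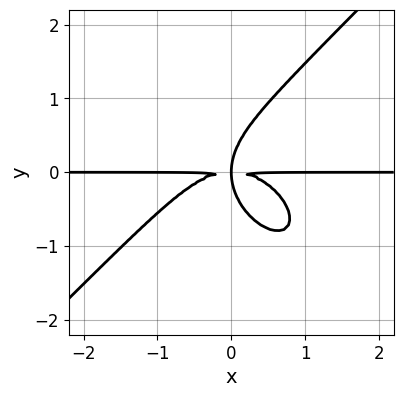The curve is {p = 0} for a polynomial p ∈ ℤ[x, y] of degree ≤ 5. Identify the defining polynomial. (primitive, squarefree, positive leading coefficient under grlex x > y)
2*x^3*y - 2*y^4 + 3*x*y^2

(a) deg p = 4. The shape is more complex than any degree-3 curve.
(b) Observable constraints: the visible x-axis segment lies entirely on the curve.
(c) Matching integer coefficients to the picture gives p.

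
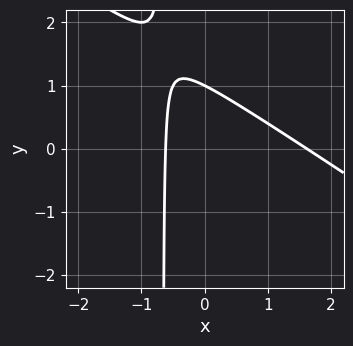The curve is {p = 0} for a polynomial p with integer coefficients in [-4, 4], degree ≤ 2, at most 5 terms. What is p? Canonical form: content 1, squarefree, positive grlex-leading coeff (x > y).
deg p = 2. A generic line meets the curve in up to 2 points.
From the visible intercepts: one y-axis crossing is at y = 1.
Matching integer coefficients to the picture gives p.

2*x^2 + 3*x*y - 2*x + 2*y - 2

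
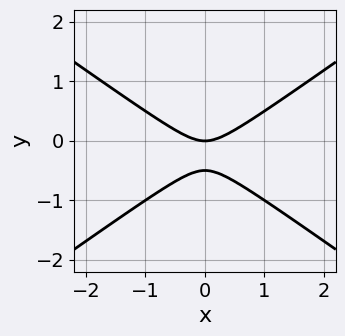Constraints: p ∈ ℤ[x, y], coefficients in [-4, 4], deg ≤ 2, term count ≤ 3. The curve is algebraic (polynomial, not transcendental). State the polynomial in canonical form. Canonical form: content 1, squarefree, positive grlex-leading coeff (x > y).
x^2 - 2*y^2 - y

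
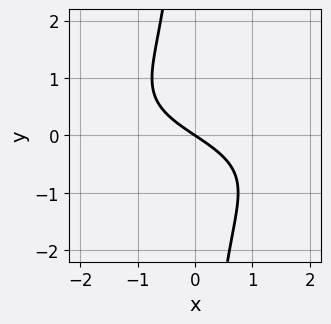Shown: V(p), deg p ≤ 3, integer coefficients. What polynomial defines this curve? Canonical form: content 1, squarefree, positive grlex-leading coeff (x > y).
The degree is 3 — no degree-2 curve has this shape.
Observable constraints: it crosses the y-axis at the gridline y = 0; it meets the x-axis at x = 0 (among the integer gridlines).
Assembling these constraints gives the stated polynomial.

2*x*y^2 + 2*x + 3*y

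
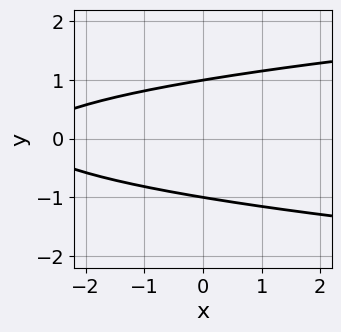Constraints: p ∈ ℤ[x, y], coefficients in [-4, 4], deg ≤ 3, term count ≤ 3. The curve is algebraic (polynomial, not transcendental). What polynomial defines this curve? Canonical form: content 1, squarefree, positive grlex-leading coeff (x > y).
(a) The degree is 2 — a generic line meets the curve in up to 2 points.
(b) Symmetries: mirror symmetry y ↦ −y ⇒ only even powers of y.
(c) From the visible intercepts: the y-axis gridline crossings are at y ∈ {-1, 1}; it misses every integer gridline on the x-axis.
(d) These observations pin down the coefficients.

3*y^2 - x - 3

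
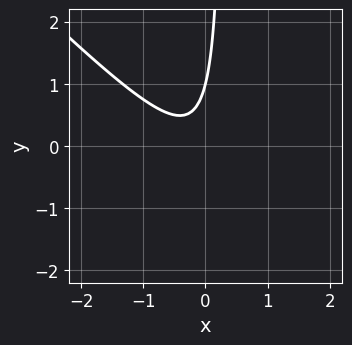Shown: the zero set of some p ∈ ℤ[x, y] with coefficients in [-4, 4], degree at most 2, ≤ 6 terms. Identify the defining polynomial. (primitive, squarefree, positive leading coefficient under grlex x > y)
3*x^2 + 3*x*y + x - y + 1

The degree is 2 — a generic line meets the curve in up to 2 points.
Reading off the gridlines: it misses every integer gridline on the x-axis; it meets the y-axis at y = 1 (among the integer gridlines).
These observations pin down the coefficients.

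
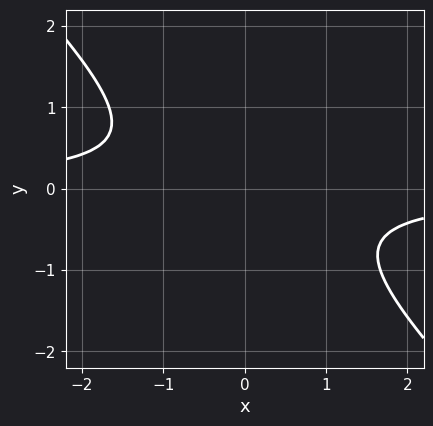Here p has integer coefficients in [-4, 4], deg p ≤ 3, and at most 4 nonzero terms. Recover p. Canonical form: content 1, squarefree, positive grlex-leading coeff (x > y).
(a) Degree: a generic line meets the curve in up to 2 points, so deg p = 2.
(b) Against the integer gridlines: the curve avoids every integer y-axis point in the box; it misses every integer gridline on the x-axis.
(c) Matching integer coefficients to the picture gives p.

3*x*y + 3*y^2 + 2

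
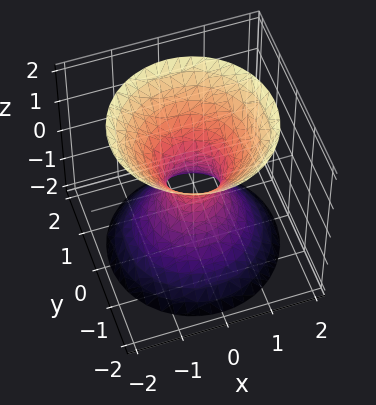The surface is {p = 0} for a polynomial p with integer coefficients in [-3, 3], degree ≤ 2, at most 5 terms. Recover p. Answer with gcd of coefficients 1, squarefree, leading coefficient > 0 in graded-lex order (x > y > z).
3*x^2 + 3*y^2 - 2*z^2 - 1

1. Degree: a generic line meets the surface in up to 2 points, so deg p = 2.
2. Symmetries: rotational symmetry about the z-axis ⇒ p depends on x, y only through x² + y².
3. From the axis intercepts and sections: no z-intercept at any integer in the box; a circular section at z = 0 has radius between 0 and 1.
4. Putting this together gives p.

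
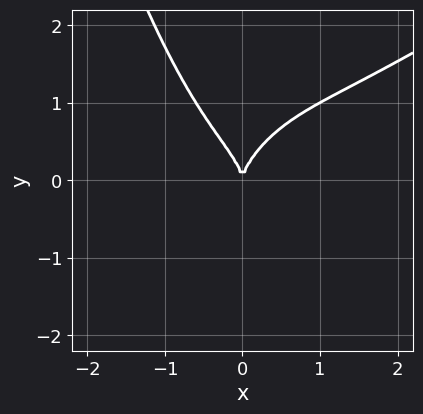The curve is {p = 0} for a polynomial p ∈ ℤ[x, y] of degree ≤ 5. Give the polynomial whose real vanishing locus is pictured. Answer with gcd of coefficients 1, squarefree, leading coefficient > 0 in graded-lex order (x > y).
Degree: a generic line meets the curve in up to 4 points, so deg p = 4.
Observable constraints: it meets the y-axis at y = 0 (among the integer gridlines); it crosses the x-axis at the gridline x = 0.
Solving for integer coefficients yields p as stated.

2*x^4 - 3*x^3*y - 2*y^3 + 3*x^2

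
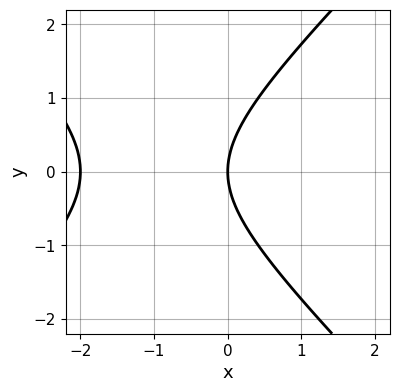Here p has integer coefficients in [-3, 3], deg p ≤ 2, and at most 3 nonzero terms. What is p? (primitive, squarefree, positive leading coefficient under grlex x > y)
x^2 - y^2 + 2*x

First, degree: the shape is more complex than any degree-1 curve, so deg p = 2.
Then, symmetries: the y ↦ −y reflection is a symmetry, so y appears only in even powers.
Then, observable constraints: among the integer gridlines, it crosses the x-axis at x ∈ {-2, 0}; one y-axis crossing is at y = 0.
Finally, together with the visible shape, these determine p as stated.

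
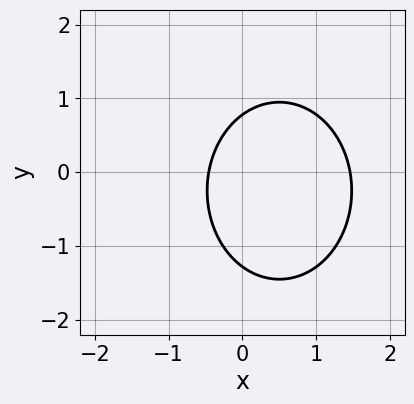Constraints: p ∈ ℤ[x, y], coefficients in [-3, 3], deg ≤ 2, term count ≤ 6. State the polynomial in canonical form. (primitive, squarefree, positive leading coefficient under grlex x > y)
1. The degree is 2 — no degree-1 curve has this shape.
2. Matching integer coefficients to the picture gives p.

3*x^2 + 2*y^2 - 3*x + y - 2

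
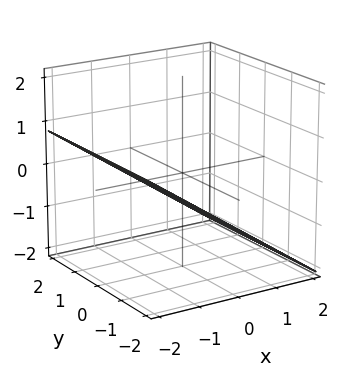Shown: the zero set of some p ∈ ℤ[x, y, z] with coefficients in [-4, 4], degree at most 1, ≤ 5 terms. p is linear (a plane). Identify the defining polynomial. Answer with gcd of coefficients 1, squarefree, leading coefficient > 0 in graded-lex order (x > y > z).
1. deg p = 1. The surface is flat (a plane).
2. Against the integer gridlines: the surface avoids every integer y-axis point in the box; it meets the x-axis at x = -1 (among the integer gridlines).
3. Assembling these constraints gives the stated polynomial.

2*x + 3*z + 2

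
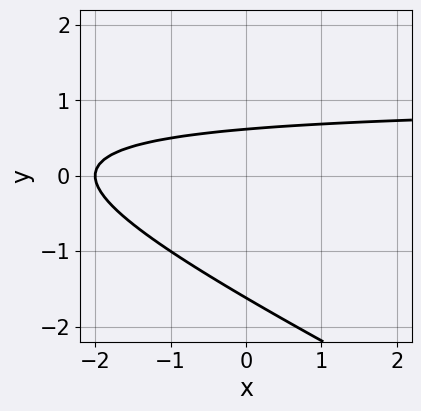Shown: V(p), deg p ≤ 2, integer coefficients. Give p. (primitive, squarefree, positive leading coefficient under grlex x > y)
(a) Degree: a generic line meets the curve in up to 2 points, so deg p = 2.
(b) From the visible intercepts: it meets the x-axis at x = -2 (among the integer gridlines).
(c) Fitting integer coefficients to these (and the overall shape) gives p.

x*y + 2*y^2 - x + 2*y - 2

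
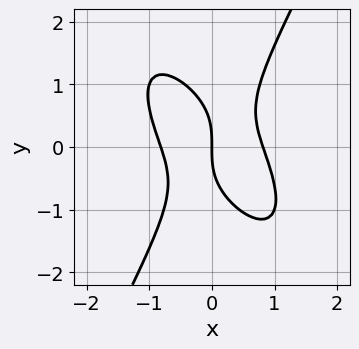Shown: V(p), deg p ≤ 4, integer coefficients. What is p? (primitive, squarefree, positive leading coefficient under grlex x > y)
(a) Degree: a generic line meets the curve in up to 3 points, so deg p = 3.
(b) Observable constraints: it crosses the x-axis at the gridline x = 0; one y-axis crossing is at y = 0.
(c) Fitting integer coefficients to these (and the overall shape) gives p.

3*x^3 + 2*x^2*y - y^3 - 2*x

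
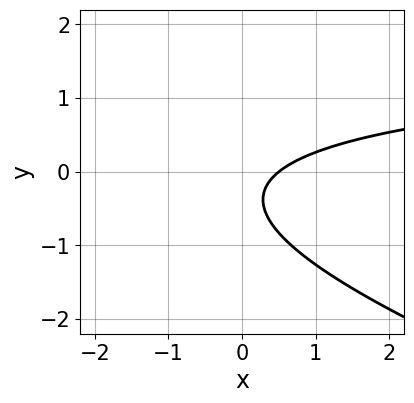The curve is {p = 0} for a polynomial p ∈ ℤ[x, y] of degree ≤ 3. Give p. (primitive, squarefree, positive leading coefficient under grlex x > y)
x*y + 3*y^2 - 2*x + 2*y + 1

The degree is 2 — a generic line meets the curve in up to 2 points.
From the visible intercepts: no y-intercept at any integer in the box.
The integer polynomial consistent with all of this is the stated p.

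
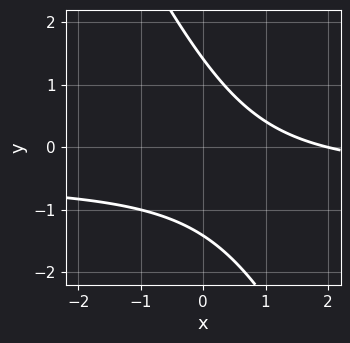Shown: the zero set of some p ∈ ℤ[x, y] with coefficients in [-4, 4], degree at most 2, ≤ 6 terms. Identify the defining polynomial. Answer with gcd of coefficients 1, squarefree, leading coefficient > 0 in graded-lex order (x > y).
2*x*y + y^2 + x - 2

(a) Degree: the shape is more complex than any degree-1 curve, so deg p = 2.
(b) From the visible intercepts: it crosses the x-axis at the gridline x = 2.
(c) The integer polynomial consistent with all of this is the stated p.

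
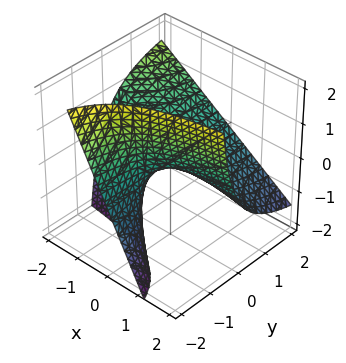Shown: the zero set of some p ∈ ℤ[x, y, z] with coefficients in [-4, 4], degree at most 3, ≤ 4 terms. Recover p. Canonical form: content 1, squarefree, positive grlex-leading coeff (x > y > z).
deg p = 2. No degree-1 surface has this shape.
From the axis intercepts and sections: the visible x-axis segment lies entirely on the surface; it meets the z-axis at z = 0 (among the integer gridlines); every point of the y-axis in the box is on the surface.
Assembling these constraints gives the stated polynomial.

x*y + y*z + z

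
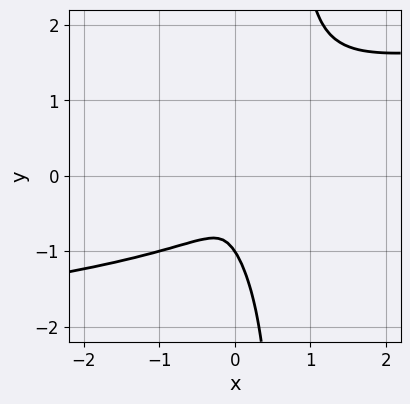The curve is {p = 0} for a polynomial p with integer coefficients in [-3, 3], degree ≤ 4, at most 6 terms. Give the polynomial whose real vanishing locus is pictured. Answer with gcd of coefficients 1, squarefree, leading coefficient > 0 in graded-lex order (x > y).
3*x*y^3 - 2*y^3 - 3*x^2 - 2*y^2

First, deg p = 4. The shape is more complex than any degree-3 curve.
Next, from the visible intercepts: it crosses the y-axis at the gridline y = -1.
Finally, putting this together gives p.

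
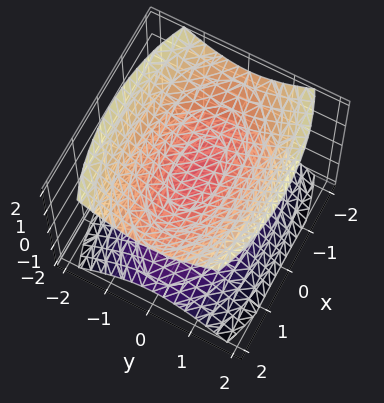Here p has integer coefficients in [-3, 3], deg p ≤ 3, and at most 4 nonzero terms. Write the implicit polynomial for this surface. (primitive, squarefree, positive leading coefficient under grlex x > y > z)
1. The picture has 2 separate pieces. Treating them together as one polynomial.
2. Degree: two separate bowl-shaped sheets opening away from each other; a quadric, so deg p = 2.
3. Symmetries: it's symmetric under z → −z, forcing even powers of z; mirror symmetry y ↦ −y ⇒ only even powers of y; mirror symmetry x ↦ −x ⇒ only even powers of x.
4. Reading off the gridlines: no y-intercept at any integer in the box; no x-intercept at any integer in the box.
5. Together with the visible shape, these determine p as stated.

x^2 + 3*y^2 - 3*z^2 + 1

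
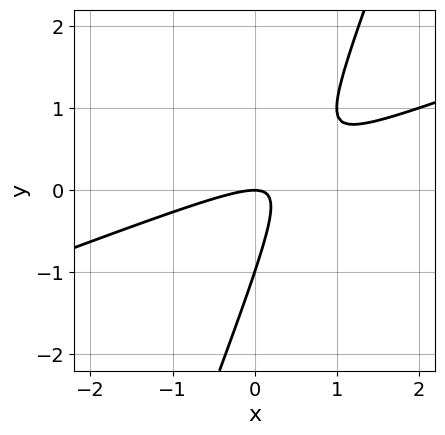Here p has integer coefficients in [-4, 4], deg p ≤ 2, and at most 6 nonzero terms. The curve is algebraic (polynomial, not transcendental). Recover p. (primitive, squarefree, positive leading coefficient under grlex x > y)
1. The degree is 2 — no degree-1 curve has this shape.
2. From the visible intercepts: the y-axis gridline crossings are at y ∈ {-1, 0}; one x-axis crossing is at x = 0.
3. Putting this together gives p.

x^2 - 3*x*y + y^2 + y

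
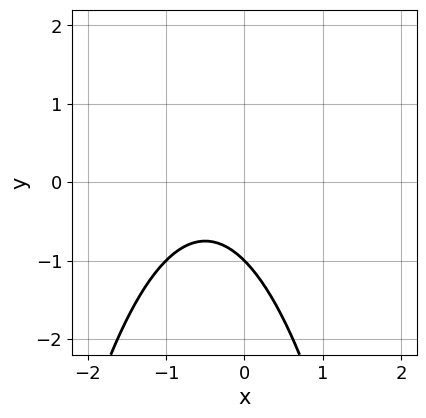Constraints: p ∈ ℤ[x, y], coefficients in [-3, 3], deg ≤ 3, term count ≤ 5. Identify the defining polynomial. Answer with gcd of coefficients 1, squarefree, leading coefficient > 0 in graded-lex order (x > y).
x^2 + x + y + 1

1. Degree: a generic line meets the curve in up to 2 points, so deg p = 2.
2. Reading off the gridlines: the curve avoids every integer x-axis point in the box; one y-axis crossing is at y = -1.
3. Putting this together gives p.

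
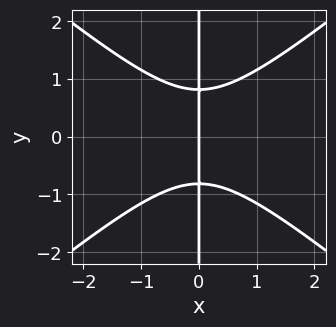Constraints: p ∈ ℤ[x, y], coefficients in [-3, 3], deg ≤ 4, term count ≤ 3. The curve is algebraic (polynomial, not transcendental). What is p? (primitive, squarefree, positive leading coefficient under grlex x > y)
2*x^3 - 3*x*y^2 + 2*x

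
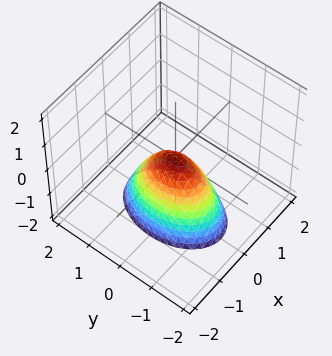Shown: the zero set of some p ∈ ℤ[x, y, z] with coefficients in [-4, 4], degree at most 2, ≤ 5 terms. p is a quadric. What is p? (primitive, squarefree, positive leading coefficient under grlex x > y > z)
2*x^2 + y^2 + z

The degree is 2 — a single bowl opening along one axis; a quadric.
Symmetries: the y ↦ −y reflection is a symmetry, so y appears only in even powers; the x ↦ −x reflection is a symmetry, so x appears only in even powers.
From the visible intercepts: one x-axis crossing is at x = 0; one y-axis crossing is at y = 0; one z-axis crossing is at z = 0.
Assembling these constraints gives the stated polynomial.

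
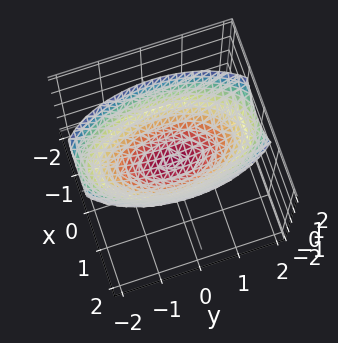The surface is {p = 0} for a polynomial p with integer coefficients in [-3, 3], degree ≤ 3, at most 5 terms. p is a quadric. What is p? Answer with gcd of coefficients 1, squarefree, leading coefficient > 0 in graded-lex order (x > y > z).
(a) The degree is 2 — a single bowl opening along one axis; a quadric.
(b) Symmetries: it's symmetric under y → −y, forcing even powers of y; it's symmetric under x → −x, forcing even powers of x.
(c) From the visible intercepts: it crosses the x-axis at the gridline x = 0; it crosses the z-axis at the gridline z = 0.
(d) Matching integer coefficients to the picture gives p.

3*x^2 + y^2 - 3*z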